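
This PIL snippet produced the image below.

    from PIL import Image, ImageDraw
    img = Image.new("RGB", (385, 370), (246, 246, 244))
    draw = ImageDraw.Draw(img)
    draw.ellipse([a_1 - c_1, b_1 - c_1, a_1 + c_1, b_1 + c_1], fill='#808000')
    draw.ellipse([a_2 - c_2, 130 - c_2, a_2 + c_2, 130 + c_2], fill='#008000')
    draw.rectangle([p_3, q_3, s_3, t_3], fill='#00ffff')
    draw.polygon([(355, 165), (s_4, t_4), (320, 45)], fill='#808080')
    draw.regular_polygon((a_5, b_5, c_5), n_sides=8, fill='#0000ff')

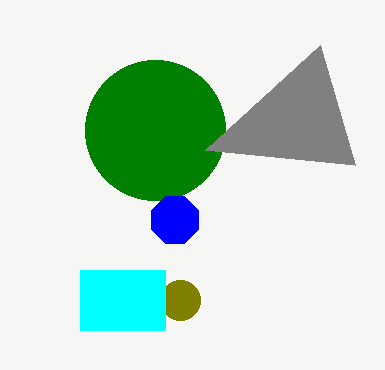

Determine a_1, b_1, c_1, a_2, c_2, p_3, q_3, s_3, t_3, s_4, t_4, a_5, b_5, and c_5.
a_1 = 180
b_1 = 300
c_1 = 20
a_2 = 155
c_2 = 70
p_3 = 80
q_3 = 270
s_3 = 165
t_3 = 330
s_4 = 205
t_4 = 150
a_5 = 175
b_5 = 220
c_5 = 25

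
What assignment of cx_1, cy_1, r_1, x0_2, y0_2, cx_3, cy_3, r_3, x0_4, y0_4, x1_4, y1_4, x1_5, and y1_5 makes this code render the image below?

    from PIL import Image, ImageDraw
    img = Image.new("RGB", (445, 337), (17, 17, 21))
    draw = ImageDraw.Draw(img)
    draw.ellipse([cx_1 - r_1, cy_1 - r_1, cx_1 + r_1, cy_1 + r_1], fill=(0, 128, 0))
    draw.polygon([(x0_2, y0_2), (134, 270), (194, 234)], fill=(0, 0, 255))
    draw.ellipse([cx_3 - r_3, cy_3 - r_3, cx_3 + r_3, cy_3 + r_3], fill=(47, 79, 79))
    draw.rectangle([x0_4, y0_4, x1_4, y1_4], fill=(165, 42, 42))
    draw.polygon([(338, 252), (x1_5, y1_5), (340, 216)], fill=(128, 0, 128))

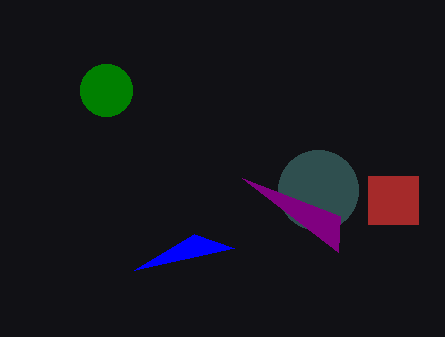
cx_1 = 106; cy_1 = 90; r_1 = 26; x0_2 = 234; y0_2 = 248; cx_3 = 318; cy_3 = 190; r_3 = 40; x0_4 = 368; y0_4 = 176; x1_4 = 418; y1_4 = 224; x1_5 = 242; y1_5 = 178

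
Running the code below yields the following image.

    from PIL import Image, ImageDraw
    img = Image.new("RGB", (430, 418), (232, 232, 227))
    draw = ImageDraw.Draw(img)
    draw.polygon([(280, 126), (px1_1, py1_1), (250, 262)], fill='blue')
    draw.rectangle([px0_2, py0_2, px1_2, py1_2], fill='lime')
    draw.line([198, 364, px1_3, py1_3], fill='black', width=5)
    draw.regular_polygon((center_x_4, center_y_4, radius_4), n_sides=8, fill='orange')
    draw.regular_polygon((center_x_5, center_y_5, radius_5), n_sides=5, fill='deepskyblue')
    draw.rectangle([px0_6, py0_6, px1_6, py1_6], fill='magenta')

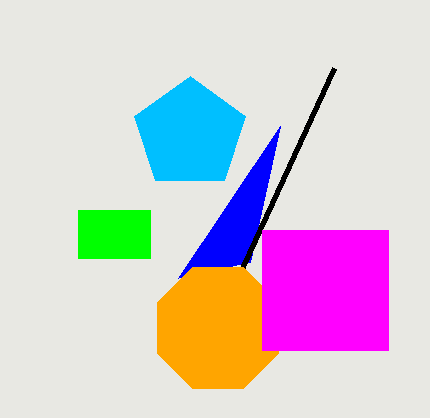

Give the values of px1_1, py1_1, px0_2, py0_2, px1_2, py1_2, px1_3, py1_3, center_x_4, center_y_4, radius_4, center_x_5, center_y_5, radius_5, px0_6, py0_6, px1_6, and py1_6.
px1_1 = 178
py1_1 = 278
px0_2 = 78
py0_2 = 210
px1_2 = 150
py1_2 = 258
px1_3 = 334
py1_3 = 68
center_x_4 = 218
center_y_4 = 328
radius_4 = 66
center_x_5 = 190
center_y_5 = 134
radius_5 = 58
px0_6 = 262
py0_6 = 230
px1_6 = 388
py1_6 = 350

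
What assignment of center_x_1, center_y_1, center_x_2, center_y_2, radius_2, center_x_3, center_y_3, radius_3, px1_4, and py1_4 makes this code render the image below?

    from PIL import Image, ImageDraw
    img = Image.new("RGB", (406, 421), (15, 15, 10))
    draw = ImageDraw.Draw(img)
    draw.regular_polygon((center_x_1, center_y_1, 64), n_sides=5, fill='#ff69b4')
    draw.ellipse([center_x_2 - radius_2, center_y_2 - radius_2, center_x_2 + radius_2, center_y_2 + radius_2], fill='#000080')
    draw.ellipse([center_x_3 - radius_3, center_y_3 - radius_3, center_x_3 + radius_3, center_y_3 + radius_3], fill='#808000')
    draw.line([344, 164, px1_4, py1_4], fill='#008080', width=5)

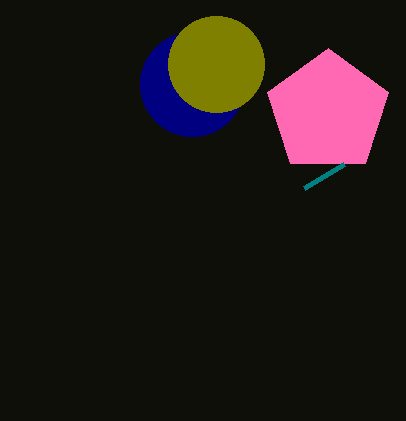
center_x_1 = 328
center_y_1 = 112
center_x_2 = 192
center_y_2 = 84
radius_2 = 52
center_x_3 = 216
center_y_3 = 64
radius_3 = 48
px1_4 = 304
py1_4 = 188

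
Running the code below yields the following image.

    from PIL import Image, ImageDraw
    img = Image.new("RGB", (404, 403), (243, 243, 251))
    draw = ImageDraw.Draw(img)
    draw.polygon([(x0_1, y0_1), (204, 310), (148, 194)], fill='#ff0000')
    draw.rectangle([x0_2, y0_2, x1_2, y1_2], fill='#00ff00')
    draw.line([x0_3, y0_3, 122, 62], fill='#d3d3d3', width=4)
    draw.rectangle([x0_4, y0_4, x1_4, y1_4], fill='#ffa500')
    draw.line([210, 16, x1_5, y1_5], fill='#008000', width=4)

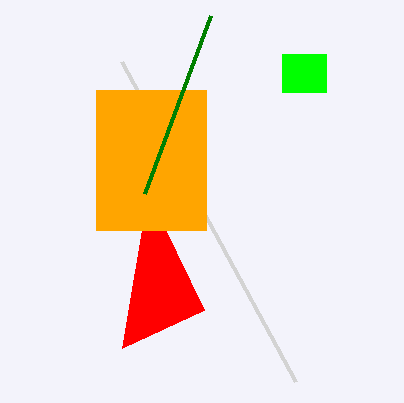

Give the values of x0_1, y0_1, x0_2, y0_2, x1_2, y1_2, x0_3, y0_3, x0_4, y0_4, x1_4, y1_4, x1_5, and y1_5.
x0_1 = 122, y0_1 = 348, x0_2 = 282, y0_2 = 54, x1_2 = 326, y1_2 = 92, x0_3 = 296, y0_3 = 382, x0_4 = 96, y0_4 = 90, x1_4 = 206, y1_4 = 230, x1_5 = 144, y1_5 = 194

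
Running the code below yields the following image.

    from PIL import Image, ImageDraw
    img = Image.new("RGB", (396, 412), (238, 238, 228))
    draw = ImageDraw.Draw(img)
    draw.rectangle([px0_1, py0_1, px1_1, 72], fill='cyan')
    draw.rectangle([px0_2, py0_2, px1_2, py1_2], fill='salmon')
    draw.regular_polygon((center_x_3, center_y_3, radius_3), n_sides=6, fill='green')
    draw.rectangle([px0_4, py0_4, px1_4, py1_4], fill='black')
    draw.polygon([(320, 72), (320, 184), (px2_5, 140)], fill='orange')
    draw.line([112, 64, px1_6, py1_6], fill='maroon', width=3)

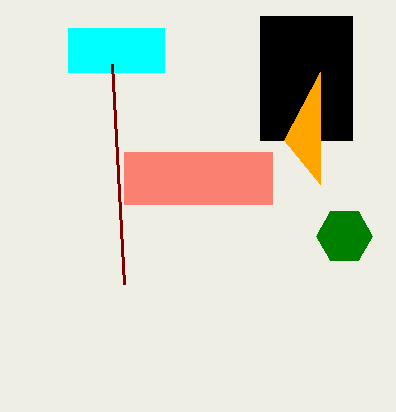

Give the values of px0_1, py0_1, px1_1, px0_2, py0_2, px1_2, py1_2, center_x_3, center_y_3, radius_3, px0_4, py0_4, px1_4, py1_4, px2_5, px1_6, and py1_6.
px0_1 = 68
py0_1 = 28
px1_1 = 164
px0_2 = 124
py0_2 = 152
px1_2 = 272
py1_2 = 204
center_x_3 = 344
center_y_3 = 236
radius_3 = 28
px0_4 = 260
py0_4 = 16
px1_4 = 352
py1_4 = 140
px2_5 = 284
px1_6 = 124
py1_6 = 284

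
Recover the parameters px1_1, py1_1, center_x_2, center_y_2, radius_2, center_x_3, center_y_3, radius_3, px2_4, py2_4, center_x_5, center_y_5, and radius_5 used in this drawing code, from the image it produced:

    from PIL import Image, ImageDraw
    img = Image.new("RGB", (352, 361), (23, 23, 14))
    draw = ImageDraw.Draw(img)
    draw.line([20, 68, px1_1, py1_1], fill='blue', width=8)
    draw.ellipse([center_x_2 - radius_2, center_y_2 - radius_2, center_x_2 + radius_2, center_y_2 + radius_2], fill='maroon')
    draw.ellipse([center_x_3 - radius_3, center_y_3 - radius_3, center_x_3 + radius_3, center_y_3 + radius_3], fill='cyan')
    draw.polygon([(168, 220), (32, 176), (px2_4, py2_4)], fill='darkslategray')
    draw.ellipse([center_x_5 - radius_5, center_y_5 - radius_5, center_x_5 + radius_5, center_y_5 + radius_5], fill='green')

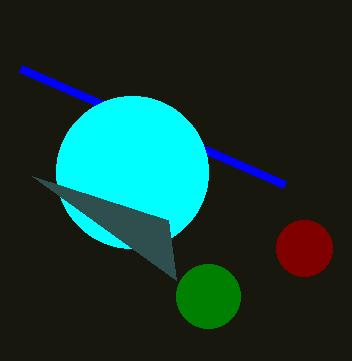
px1_1 = 284, py1_1 = 184, center_x_2 = 304, center_y_2 = 248, radius_2 = 28, center_x_3 = 132, center_y_3 = 172, radius_3 = 76, px2_4 = 176, py2_4 = 280, center_x_5 = 208, center_y_5 = 296, radius_5 = 32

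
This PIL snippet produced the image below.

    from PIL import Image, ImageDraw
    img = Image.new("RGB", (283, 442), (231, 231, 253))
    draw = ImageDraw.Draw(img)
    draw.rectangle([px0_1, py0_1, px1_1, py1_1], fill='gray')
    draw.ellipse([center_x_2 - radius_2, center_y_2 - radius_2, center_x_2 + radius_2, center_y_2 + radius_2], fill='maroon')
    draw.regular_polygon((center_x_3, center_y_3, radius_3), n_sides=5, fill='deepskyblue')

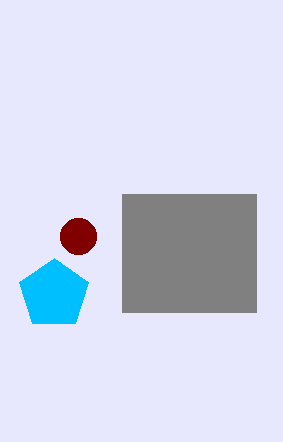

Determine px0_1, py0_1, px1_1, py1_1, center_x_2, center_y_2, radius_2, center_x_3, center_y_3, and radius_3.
px0_1 = 122; py0_1 = 194; px1_1 = 256; py1_1 = 312; center_x_2 = 78; center_y_2 = 236; radius_2 = 18; center_x_3 = 54; center_y_3 = 294; radius_3 = 36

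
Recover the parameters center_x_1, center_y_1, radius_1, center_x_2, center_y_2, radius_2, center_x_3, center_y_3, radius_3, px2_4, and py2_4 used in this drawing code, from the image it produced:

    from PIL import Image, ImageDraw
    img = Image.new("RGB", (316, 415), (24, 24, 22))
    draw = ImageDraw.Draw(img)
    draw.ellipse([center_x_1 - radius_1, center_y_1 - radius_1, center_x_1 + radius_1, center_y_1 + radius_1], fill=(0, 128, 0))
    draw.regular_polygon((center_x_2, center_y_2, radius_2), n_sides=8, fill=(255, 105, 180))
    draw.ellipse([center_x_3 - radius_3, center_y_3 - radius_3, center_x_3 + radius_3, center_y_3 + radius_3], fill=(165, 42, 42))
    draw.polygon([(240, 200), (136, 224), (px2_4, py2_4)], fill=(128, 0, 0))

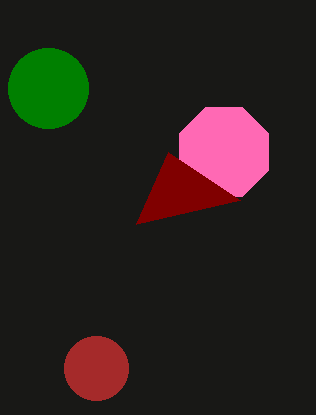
center_x_1 = 48, center_y_1 = 88, radius_1 = 40, center_x_2 = 224, center_y_2 = 152, radius_2 = 48, center_x_3 = 96, center_y_3 = 368, radius_3 = 32, px2_4 = 168, py2_4 = 152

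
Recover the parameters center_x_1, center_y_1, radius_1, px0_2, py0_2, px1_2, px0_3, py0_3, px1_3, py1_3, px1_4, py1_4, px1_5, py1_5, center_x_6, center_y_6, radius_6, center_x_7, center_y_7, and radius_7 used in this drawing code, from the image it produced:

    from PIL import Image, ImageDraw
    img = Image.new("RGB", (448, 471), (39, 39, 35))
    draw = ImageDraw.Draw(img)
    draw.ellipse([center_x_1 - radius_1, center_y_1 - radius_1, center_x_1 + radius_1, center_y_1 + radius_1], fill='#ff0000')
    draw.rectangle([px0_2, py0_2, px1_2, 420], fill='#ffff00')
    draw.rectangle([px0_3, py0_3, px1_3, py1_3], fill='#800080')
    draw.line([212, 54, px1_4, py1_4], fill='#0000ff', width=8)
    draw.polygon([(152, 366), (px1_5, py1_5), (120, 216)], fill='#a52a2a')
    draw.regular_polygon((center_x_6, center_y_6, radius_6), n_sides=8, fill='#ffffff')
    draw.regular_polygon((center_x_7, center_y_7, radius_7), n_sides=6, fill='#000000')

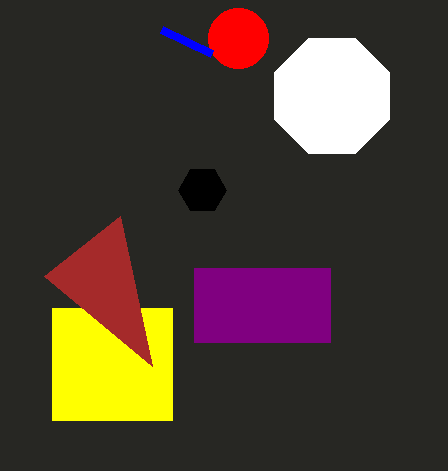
center_x_1 = 238, center_y_1 = 38, radius_1 = 30, px0_2 = 52, py0_2 = 308, px1_2 = 172, px0_3 = 194, py0_3 = 268, px1_3 = 330, py1_3 = 342, px1_4 = 162, py1_4 = 30, px1_5 = 44, py1_5 = 276, center_x_6 = 332, center_y_6 = 96, radius_6 = 62, center_x_7 = 202, center_y_7 = 190, radius_7 = 24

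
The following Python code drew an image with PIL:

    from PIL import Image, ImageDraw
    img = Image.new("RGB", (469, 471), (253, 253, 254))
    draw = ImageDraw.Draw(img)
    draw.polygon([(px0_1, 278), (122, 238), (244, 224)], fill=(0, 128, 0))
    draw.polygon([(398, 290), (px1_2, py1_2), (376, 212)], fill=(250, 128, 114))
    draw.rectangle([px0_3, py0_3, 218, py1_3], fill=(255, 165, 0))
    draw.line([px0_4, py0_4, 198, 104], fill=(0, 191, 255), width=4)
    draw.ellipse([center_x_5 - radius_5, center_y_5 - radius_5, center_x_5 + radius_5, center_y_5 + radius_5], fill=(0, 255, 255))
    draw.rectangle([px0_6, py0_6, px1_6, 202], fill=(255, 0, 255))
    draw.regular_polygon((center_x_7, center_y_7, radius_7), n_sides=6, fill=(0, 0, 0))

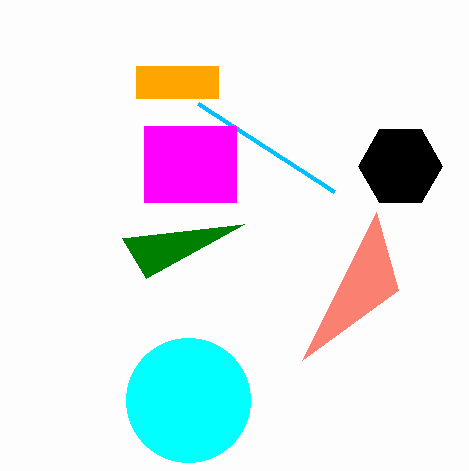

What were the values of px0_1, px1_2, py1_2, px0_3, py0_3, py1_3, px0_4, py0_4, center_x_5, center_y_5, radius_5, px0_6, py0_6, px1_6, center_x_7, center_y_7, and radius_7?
px0_1 = 146; px1_2 = 302; py1_2 = 360; px0_3 = 136; py0_3 = 66; py1_3 = 98; px0_4 = 334; py0_4 = 192; center_x_5 = 188; center_y_5 = 400; radius_5 = 62; px0_6 = 144; py0_6 = 126; px1_6 = 236; center_x_7 = 400; center_y_7 = 166; radius_7 = 42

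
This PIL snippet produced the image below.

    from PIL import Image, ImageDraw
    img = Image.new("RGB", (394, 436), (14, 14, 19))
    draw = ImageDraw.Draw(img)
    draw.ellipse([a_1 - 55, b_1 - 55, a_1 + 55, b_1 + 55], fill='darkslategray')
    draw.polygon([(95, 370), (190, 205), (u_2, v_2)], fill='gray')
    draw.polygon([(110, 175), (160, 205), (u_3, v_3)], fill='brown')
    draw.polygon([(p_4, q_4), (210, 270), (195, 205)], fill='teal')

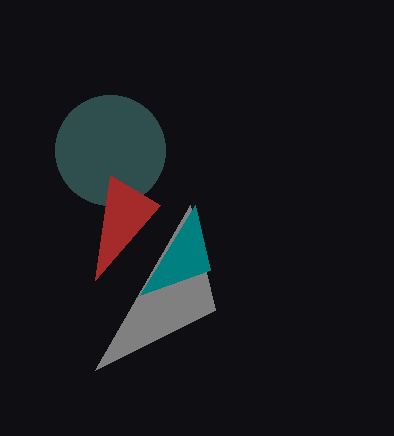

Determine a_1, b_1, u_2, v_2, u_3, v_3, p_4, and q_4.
a_1 = 110; b_1 = 150; u_2 = 215; v_2 = 310; u_3 = 95; v_3 = 280; p_4 = 140; q_4 = 295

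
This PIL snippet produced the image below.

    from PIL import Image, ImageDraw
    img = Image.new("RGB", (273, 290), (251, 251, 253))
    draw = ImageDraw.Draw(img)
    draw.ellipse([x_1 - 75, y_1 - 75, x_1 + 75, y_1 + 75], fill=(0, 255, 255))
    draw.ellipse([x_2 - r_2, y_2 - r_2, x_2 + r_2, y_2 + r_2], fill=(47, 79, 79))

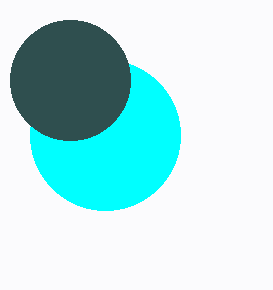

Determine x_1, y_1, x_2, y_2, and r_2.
x_1 = 105, y_1 = 135, x_2 = 70, y_2 = 80, r_2 = 60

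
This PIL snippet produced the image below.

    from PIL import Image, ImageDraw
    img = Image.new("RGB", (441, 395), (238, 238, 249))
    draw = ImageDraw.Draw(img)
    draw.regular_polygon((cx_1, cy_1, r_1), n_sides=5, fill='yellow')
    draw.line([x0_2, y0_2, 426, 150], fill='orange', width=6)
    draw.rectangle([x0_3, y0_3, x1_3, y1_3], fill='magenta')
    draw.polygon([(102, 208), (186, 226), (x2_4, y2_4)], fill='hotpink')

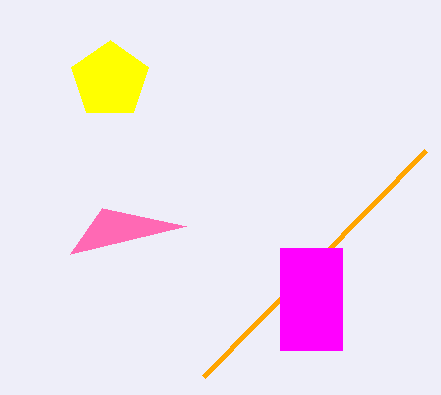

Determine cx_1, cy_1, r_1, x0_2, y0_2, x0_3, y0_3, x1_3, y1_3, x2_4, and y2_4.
cx_1 = 110; cy_1 = 80; r_1 = 40; x0_2 = 204; y0_2 = 376; x0_3 = 280; y0_3 = 248; x1_3 = 342; y1_3 = 350; x2_4 = 70; y2_4 = 254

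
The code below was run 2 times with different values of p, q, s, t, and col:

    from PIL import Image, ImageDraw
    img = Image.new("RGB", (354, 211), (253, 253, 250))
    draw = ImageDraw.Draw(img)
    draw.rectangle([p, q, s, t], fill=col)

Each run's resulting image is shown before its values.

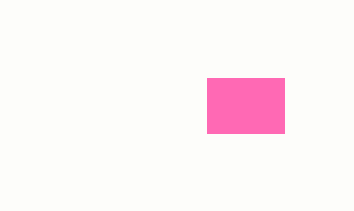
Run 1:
p = 207; q = 78; s = 284; t = 133; col = 'hotpink'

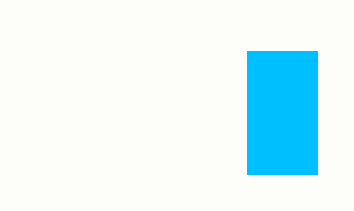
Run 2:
p = 247, q = 51, s = 317, t = 174, col = 'deepskyblue'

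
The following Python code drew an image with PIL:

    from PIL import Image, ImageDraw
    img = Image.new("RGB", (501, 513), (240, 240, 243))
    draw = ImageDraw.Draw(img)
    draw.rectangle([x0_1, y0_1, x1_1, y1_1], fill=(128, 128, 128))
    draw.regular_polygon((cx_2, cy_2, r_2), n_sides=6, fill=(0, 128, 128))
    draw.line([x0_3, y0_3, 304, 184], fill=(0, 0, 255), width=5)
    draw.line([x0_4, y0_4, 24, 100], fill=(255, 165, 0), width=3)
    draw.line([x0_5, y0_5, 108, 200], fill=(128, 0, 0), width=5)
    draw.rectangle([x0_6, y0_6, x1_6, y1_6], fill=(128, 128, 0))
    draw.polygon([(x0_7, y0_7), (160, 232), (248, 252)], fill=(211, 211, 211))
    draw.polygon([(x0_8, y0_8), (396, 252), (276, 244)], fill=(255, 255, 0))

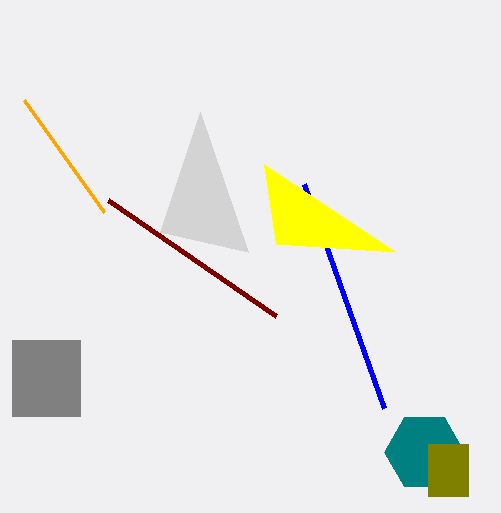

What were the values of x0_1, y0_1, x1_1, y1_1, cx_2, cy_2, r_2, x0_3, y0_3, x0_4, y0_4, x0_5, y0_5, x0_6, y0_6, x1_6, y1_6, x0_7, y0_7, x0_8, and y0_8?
x0_1 = 12
y0_1 = 340
x1_1 = 80
y1_1 = 416
cx_2 = 424
cy_2 = 452
r_2 = 40
x0_3 = 384
y0_3 = 408
x0_4 = 104
y0_4 = 212
x0_5 = 276
y0_5 = 316
x0_6 = 428
y0_6 = 444
x1_6 = 468
y1_6 = 496
x0_7 = 200
y0_7 = 112
x0_8 = 264
y0_8 = 164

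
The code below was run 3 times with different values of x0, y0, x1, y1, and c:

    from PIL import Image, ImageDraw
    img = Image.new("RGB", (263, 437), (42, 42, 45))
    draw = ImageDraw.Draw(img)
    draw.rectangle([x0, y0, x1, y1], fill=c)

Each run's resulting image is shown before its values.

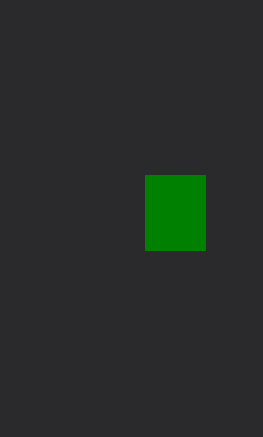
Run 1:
x0 = 145
y0 = 175
x1 = 205
y1 = 250
c = 'green'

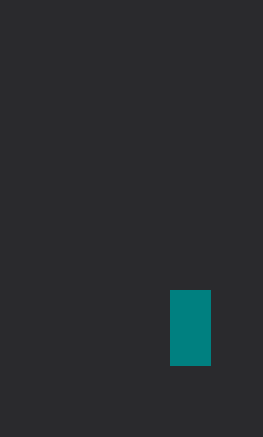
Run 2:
x0 = 170, y0 = 290, x1 = 210, y1 = 365, c = 'teal'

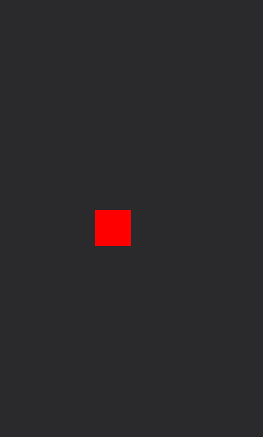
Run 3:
x0 = 95; y0 = 210; x1 = 130; y1 = 245; c = 'red'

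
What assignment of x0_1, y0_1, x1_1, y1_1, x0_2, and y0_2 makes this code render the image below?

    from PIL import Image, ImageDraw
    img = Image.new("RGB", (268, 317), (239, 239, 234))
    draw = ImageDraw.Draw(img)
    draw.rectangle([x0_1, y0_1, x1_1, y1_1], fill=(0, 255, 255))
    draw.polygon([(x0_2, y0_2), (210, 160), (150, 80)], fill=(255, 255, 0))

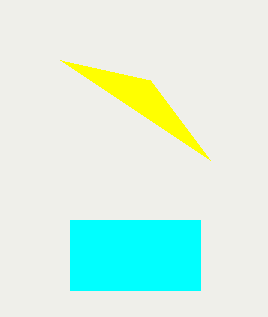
x0_1 = 70, y0_1 = 220, x1_1 = 200, y1_1 = 290, x0_2 = 60, y0_2 = 60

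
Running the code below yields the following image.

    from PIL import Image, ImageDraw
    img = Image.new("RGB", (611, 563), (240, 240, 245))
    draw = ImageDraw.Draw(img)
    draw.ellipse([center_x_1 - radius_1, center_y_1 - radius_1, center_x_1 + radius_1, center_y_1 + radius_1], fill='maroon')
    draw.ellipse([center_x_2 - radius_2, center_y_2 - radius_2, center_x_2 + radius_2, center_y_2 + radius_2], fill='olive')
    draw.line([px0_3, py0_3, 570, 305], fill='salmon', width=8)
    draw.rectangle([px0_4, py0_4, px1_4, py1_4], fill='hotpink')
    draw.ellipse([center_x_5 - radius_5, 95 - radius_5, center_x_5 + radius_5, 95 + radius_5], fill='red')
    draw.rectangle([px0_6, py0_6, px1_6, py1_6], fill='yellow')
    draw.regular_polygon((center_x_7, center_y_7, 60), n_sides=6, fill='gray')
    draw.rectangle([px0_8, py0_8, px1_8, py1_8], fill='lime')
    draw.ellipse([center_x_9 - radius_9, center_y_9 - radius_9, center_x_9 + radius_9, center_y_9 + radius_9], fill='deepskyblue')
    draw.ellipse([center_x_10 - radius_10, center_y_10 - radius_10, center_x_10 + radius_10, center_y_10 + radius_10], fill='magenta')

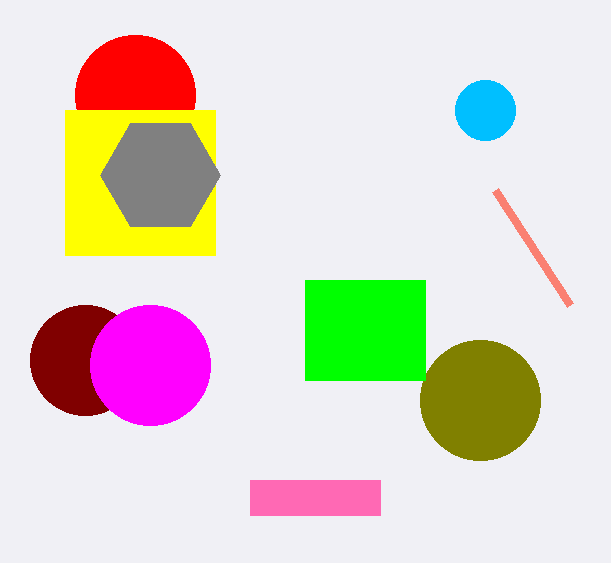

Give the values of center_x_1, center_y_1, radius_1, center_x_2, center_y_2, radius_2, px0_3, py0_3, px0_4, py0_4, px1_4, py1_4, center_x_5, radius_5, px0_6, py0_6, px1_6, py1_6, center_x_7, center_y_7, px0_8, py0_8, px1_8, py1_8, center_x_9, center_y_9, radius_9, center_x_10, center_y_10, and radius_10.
center_x_1 = 85; center_y_1 = 360; radius_1 = 55; center_x_2 = 480; center_y_2 = 400; radius_2 = 60; px0_3 = 495; py0_3 = 190; px0_4 = 250; py0_4 = 480; px1_4 = 380; py1_4 = 515; center_x_5 = 135; radius_5 = 60; px0_6 = 65; py0_6 = 110; px1_6 = 215; py1_6 = 255; center_x_7 = 160; center_y_7 = 175; px0_8 = 305; py0_8 = 280; px1_8 = 425; py1_8 = 380; center_x_9 = 485; center_y_9 = 110; radius_9 = 30; center_x_10 = 150; center_y_10 = 365; radius_10 = 60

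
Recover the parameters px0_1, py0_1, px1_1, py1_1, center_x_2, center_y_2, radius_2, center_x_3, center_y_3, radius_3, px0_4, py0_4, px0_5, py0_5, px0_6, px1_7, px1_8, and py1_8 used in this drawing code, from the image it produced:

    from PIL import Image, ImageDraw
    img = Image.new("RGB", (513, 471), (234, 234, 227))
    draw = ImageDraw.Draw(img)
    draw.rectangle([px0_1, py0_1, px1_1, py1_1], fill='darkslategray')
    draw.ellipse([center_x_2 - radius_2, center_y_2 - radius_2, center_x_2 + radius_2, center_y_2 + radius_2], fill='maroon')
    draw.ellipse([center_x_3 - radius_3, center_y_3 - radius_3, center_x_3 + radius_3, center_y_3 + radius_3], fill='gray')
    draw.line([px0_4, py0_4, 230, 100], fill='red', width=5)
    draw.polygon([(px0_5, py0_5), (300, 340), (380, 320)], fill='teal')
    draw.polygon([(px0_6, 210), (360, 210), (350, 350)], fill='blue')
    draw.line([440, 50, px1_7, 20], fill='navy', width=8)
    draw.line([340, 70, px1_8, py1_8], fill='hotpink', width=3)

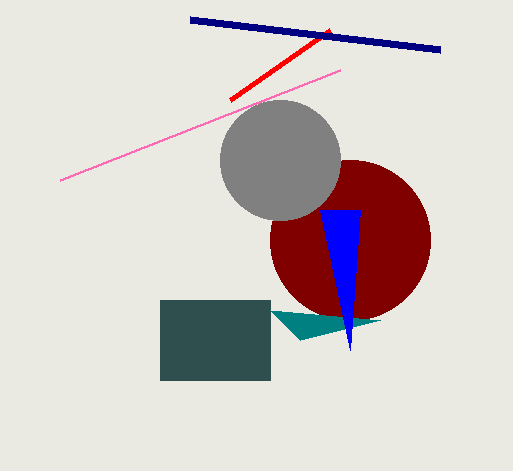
px0_1 = 160, py0_1 = 300, px1_1 = 270, py1_1 = 380, center_x_2 = 350, center_y_2 = 240, radius_2 = 80, center_x_3 = 280, center_y_3 = 160, radius_3 = 60, px0_4 = 330, py0_4 = 30, px0_5 = 270, py0_5 = 310, px0_6 = 320, px1_7 = 190, px1_8 = 60, py1_8 = 180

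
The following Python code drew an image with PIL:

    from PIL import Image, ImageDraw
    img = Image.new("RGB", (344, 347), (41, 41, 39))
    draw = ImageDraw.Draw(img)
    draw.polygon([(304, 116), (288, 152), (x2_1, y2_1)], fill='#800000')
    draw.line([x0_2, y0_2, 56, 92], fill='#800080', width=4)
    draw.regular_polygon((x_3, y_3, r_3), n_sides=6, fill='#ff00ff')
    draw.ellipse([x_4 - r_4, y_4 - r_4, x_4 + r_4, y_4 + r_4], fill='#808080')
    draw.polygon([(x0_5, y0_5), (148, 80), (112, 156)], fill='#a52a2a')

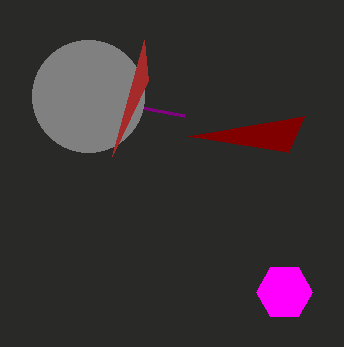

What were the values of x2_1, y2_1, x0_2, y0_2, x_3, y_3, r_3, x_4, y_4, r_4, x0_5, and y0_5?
x2_1 = 188; y2_1 = 136; x0_2 = 184; y0_2 = 116; x_3 = 284; y_3 = 292; r_3 = 28; x_4 = 88; y_4 = 96; r_4 = 56; x0_5 = 144; y0_5 = 40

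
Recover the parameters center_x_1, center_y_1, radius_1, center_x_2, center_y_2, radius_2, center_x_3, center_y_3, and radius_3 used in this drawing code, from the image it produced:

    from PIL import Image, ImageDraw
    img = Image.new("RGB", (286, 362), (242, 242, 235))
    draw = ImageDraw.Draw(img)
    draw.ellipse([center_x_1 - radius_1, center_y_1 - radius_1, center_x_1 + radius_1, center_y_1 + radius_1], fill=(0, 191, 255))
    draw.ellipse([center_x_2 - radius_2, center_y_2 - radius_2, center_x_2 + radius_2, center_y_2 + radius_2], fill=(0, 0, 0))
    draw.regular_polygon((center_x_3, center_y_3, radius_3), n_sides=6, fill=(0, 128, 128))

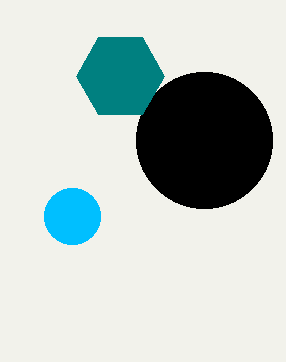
center_x_1 = 72, center_y_1 = 216, radius_1 = 28, center_x_2 = 204, center_y_2 = 140, radius_2 = 68, center_x_3 = 120, center_y_3 = 76, radius_3 = 44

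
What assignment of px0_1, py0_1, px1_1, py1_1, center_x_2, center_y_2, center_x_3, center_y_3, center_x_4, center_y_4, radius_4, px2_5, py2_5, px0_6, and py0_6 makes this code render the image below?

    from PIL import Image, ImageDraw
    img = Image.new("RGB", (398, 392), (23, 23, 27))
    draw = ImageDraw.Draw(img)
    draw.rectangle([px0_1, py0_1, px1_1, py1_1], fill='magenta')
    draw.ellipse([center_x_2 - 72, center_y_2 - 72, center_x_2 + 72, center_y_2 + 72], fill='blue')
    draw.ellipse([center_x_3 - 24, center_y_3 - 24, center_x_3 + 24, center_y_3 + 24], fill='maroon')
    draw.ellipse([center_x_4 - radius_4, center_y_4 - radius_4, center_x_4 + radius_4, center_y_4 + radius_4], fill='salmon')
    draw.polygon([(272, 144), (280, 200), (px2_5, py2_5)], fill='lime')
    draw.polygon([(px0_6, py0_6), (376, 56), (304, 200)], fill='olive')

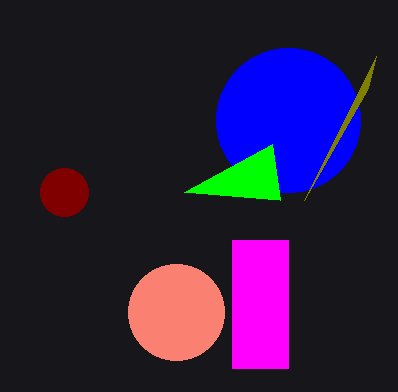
px0_1 = 232
py0_1 = 240
px1_1 = 288
py1_1 = 368
center_x_2 = 288
center_y_2 = 120
center_x_3 = 64
center_y_3 = 192
center_x_4 = 176
center_y_4 = 312
radius_4 = 48
px2_5 = 184
py2_5 = 192
px0_6 = 368
py0_6 = 88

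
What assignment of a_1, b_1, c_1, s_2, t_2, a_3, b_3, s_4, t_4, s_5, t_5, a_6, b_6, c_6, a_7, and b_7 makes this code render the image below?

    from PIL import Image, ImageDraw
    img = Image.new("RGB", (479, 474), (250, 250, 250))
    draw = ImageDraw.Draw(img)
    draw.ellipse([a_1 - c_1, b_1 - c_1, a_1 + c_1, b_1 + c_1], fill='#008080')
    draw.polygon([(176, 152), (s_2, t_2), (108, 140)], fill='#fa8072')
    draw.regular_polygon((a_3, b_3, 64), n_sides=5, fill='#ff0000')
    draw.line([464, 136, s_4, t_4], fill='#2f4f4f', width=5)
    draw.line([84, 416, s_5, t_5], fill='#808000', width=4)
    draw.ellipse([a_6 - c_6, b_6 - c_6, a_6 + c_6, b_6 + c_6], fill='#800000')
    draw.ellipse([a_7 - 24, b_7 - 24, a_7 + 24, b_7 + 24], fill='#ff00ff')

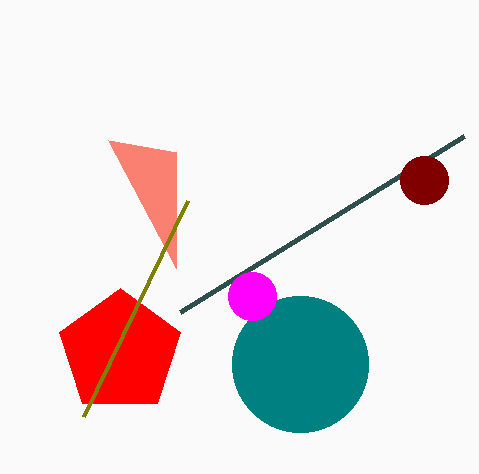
a_1 = 300
b_1 = 364
c_1 = 68
s_2 = 176
t_2 = 268
a_3 = 120
b_3 = 352
s_4 = 180
t_4 = 312
s_5 = 188
t_5 = 200
a_6 = 424
b_6 = 180
c_6 = 24
a_7 = 252
b_7 = 296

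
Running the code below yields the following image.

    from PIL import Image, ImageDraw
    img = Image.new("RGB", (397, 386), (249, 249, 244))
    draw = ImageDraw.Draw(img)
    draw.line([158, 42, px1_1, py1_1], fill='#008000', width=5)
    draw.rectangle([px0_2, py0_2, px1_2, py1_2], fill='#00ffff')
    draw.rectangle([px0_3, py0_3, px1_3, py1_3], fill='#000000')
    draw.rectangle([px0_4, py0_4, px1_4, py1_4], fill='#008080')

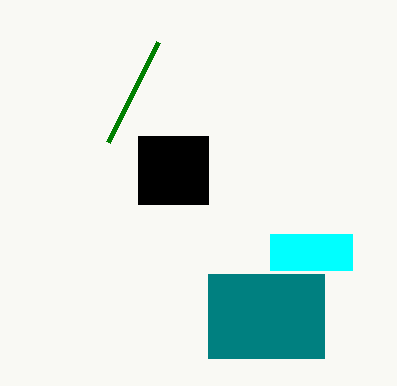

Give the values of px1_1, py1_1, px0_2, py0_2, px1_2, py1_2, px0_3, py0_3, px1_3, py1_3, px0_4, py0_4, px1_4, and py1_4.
px1_1 = 108, py1_1 = 142, px0_2 = 270, py0_2 = 234, px1_2 = 352, py1_2 = 270, px0_3 = 138, py0_3 = 136, px1_3 = 208, py1_3 = 204, px0_4 = 208, py0_4 = 274, px1_4 = 324, py1_4 = 358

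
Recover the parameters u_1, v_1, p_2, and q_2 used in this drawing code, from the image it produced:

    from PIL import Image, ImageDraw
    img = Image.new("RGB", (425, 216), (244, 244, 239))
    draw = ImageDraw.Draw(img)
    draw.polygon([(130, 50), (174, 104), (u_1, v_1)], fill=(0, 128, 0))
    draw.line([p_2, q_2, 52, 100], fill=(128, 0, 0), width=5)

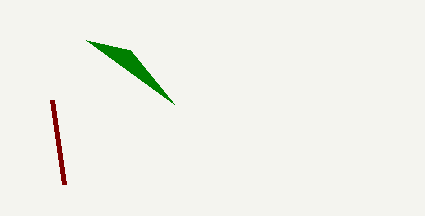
u_1 = 86, v_1 = 40, p_2 = 64, q_2 = 184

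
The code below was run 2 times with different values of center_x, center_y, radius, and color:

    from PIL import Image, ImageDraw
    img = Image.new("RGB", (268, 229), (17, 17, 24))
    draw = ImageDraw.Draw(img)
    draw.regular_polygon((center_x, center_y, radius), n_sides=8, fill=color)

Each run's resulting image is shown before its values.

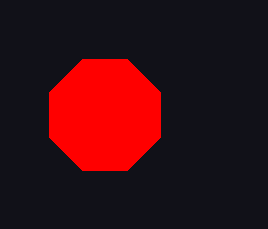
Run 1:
center_x = 105; center_y = 115; radius = 60; color = 'red'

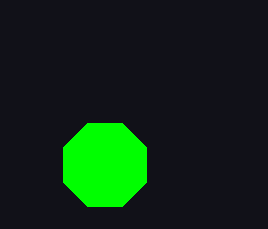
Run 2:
center_x = 105; center_y = 165; radius = 45; color = 'lime'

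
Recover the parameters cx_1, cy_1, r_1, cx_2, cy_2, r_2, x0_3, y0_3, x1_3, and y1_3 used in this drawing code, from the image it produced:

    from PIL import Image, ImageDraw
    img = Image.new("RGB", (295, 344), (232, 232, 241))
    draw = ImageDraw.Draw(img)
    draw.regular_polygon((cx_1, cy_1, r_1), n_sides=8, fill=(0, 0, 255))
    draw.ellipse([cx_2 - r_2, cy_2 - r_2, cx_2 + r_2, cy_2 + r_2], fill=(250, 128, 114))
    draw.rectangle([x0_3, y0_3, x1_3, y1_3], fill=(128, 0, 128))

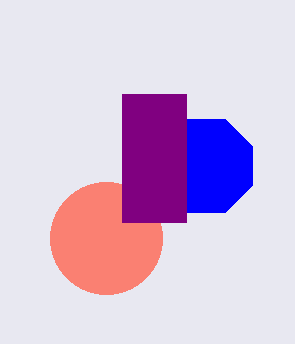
cx_1 = 206, cy_1 = 166, r_1 = 50, cx_2 = 106, cy_2 = 238, r_2 = 56, x0_3 = 122, y0_3 = 94, x1_3 = 186, y1_3 = 222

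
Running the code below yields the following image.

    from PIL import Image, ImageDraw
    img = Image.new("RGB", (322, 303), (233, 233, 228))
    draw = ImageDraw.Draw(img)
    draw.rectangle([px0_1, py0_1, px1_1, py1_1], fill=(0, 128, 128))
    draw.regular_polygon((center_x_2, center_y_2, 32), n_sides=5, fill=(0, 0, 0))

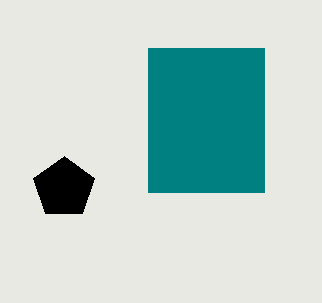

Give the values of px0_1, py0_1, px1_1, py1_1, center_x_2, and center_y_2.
px0_1 = 148; py0_1 = 48; px1_1 = 264; py1_1 = 192; center_x_2 = 64; center_y_2 = 188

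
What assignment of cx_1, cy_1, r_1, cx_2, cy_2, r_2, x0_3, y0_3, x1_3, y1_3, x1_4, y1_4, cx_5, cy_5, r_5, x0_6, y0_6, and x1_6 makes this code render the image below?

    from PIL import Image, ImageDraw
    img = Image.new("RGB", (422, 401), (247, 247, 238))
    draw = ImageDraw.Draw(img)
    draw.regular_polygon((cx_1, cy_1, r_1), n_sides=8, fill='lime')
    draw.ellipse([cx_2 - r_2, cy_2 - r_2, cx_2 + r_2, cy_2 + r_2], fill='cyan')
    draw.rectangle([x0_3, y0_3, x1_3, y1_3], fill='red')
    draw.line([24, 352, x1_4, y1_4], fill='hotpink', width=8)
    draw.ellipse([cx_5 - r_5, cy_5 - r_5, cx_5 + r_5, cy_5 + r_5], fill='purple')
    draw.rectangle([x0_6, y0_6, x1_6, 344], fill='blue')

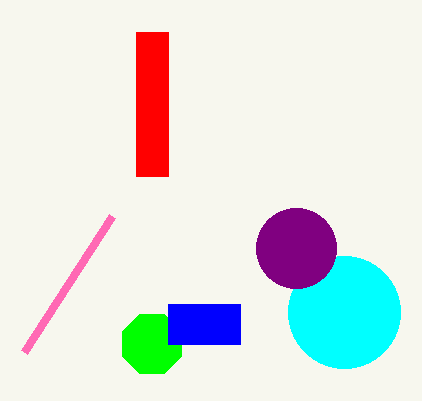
cx_1 = 152
cy_1 = 344
r_1 = 32
cx_2 = 344
cy_2 = 312
r_2 = 56
x0_3 = 136
y0_3 = 32
x1_3 = 168
y1_3 = 176
x1_4 = 112
y1_4 = 216
cx_5 = 296
cy_5 = 248
r_5 = 40
x0_6 = 168
y0_6 = 304
x1_6 = 240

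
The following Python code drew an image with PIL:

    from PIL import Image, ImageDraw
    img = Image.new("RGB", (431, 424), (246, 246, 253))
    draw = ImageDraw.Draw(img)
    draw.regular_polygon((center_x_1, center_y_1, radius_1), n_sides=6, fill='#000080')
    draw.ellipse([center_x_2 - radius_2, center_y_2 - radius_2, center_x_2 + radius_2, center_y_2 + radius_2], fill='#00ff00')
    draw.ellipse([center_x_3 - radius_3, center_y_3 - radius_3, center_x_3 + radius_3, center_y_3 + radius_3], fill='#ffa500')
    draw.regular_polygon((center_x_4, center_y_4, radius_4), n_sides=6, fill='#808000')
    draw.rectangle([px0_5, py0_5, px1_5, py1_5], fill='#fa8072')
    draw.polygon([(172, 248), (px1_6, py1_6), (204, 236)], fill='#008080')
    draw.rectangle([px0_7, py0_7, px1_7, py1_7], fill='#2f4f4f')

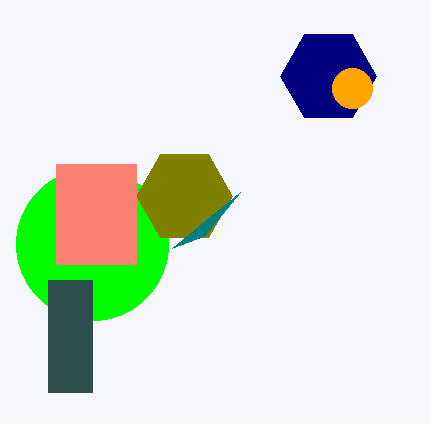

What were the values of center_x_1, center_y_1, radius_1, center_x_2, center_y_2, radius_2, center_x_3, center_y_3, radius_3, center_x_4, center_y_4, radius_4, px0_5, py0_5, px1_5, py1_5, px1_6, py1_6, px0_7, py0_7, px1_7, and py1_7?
center_x_1 = 328
center_y_1 = 76
radius_1 = 48
center_x_2 = 92
center_y_2 = 244
radius_2 = 76
center_x_3 = 352
center_y_3 = 88
radius_3 = 20
center_x_4 = 184
center_y_4 = 196
radius_4 = 48
px0_5 = 56
py0_5 = 164
px1_5 = 136
py1_5 = 264
px1_6 = 240
py1_6 = 192
px0_7 = 48
py0_7 = 280
px1_7 = 92
py1_7 = 392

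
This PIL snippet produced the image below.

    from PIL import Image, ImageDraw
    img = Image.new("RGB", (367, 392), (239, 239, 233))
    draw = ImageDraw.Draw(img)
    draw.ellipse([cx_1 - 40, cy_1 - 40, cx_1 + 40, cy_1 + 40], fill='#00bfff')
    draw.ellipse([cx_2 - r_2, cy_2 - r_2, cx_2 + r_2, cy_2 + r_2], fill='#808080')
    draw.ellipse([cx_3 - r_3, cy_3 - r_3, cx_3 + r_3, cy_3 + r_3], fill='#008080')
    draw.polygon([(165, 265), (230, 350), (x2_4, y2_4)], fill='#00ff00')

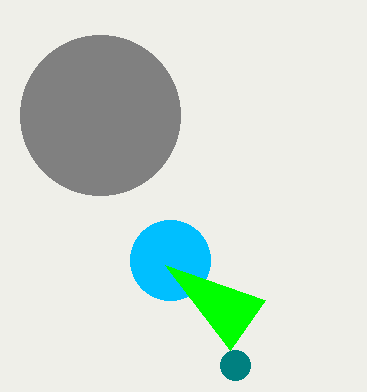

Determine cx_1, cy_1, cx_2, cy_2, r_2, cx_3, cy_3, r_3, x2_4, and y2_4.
cx_1 = 170; cy_1 = 260; cx_2 = 100; cy_2 = 115; r_2 = 80; cx_3 = 235; cy_3 = 365; r_3 = 15; x2_4 = 265; y2_4 = 300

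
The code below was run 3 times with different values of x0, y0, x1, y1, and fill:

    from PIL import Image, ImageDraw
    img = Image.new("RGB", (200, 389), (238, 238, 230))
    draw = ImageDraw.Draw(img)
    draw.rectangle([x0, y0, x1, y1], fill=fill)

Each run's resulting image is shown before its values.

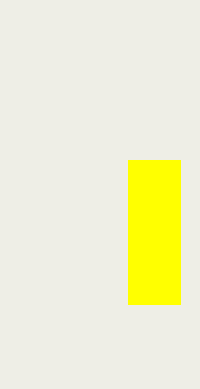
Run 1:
x0 = 128
y0 = 160
x1 = 180
y1 = 304
fill = 'yellow'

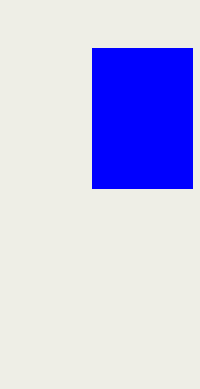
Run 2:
x0 = 92, y0 = 48, x1 = 192, y1 = 188, fill = 'blue'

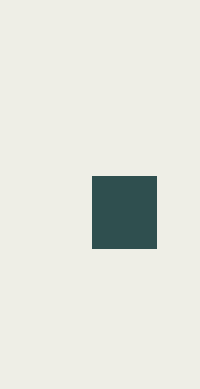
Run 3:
x0 = 92, y0 = 176, x1 = 156, y1 = 248, fill = 'darkslategray'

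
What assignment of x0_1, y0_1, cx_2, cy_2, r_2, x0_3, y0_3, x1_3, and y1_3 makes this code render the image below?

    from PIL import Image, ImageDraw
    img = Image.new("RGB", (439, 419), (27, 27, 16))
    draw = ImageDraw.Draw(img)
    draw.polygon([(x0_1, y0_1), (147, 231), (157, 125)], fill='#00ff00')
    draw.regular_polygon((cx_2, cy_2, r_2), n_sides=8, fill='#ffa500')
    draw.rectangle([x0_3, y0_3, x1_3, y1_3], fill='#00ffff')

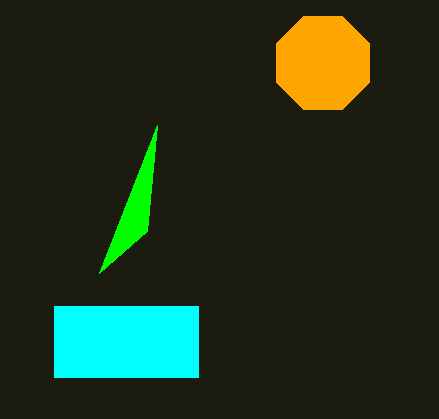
x0_1 = 99
y0_1 = 273
cx_2 = 323
cy_2 = 63
r_2 = 50
x0_3 = 54
y0_3 = 306
x1_3 = 198
y1_3 = 377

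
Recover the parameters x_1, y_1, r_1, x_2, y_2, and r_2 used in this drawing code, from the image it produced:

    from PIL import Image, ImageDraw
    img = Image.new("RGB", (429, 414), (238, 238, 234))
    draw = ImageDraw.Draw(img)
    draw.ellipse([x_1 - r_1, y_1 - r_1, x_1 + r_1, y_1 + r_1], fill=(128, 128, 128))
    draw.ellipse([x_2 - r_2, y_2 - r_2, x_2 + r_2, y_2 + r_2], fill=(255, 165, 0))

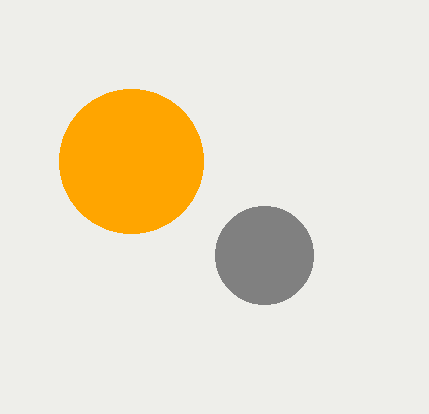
x_1 = 264; y_1 = 255; r_1 = 49; x_2 = 131; y_2 = 161; r_2 = 72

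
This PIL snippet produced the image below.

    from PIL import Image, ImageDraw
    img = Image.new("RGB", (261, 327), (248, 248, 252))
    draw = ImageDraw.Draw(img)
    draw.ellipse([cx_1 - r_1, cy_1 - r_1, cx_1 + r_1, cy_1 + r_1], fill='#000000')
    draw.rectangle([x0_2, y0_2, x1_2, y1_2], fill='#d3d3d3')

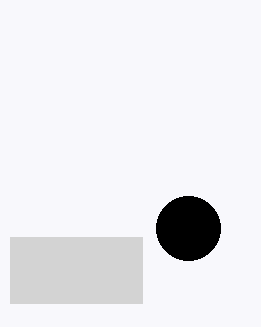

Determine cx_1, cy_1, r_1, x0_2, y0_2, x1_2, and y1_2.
cx_1 = 188
cy_1 = 228
r_1 = 32
x0_2 = 10
y0_2 = 237
x1_2 = 142
y1_2 = 303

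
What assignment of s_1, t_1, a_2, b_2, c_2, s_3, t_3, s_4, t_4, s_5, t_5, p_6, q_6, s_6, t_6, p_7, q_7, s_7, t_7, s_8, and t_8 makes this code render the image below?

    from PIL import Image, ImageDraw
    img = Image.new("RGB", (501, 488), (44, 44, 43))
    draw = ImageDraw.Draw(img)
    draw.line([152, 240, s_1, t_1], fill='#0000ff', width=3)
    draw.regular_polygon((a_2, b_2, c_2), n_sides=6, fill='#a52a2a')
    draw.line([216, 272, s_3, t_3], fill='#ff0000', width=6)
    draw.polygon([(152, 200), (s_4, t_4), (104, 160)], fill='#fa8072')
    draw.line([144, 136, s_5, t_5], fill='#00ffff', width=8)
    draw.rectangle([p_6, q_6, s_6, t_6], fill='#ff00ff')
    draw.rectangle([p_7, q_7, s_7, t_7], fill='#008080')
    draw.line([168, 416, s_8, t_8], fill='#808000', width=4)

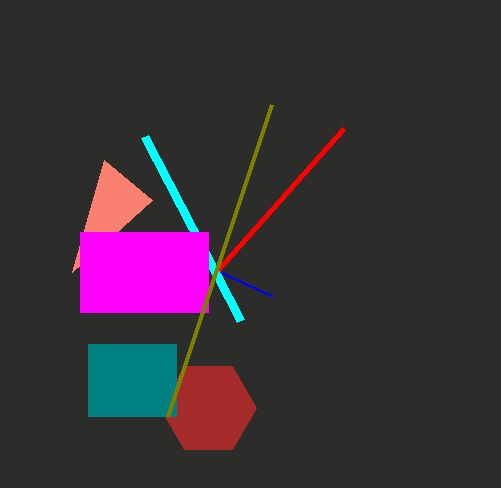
s_1 = 272
t_1 = 296
a_2 = 208
b_2 = 408
c_2 = 48
s_3 = 344
t_3 = 128
s_4 = 72
t_4 = 272
s_5 = 240
t_5 = 320
p_6 = 80
q_6 = 232
s_6 = 208
t_6 = 312
p_7 = 88
q_7 = 344
s_7 = 176
t_7 = 416
s_8 = 272
t_8 = 104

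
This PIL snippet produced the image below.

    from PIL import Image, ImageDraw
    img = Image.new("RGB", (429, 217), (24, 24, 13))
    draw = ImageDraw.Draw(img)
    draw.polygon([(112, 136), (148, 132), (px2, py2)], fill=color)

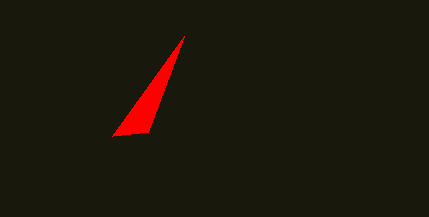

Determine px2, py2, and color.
px2 = 184
py2 = 36
color = 'red'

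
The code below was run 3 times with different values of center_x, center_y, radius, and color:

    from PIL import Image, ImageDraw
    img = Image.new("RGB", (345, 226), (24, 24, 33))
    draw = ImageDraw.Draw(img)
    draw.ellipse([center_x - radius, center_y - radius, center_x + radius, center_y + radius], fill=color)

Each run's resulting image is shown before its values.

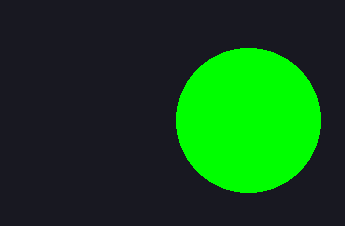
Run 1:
center_x = 248
center_y = 120
radius = 72
color = 'lime'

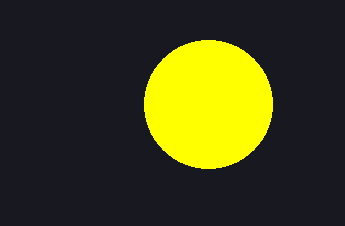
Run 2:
center_x = 208
center_y = 104
radius = 64
color = 'yellow'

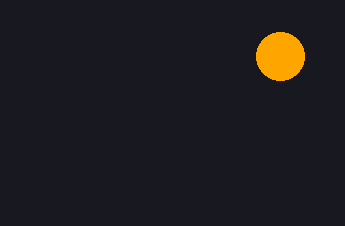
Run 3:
center_x = 280
center_y = 56
radius = 24
color = 'orange'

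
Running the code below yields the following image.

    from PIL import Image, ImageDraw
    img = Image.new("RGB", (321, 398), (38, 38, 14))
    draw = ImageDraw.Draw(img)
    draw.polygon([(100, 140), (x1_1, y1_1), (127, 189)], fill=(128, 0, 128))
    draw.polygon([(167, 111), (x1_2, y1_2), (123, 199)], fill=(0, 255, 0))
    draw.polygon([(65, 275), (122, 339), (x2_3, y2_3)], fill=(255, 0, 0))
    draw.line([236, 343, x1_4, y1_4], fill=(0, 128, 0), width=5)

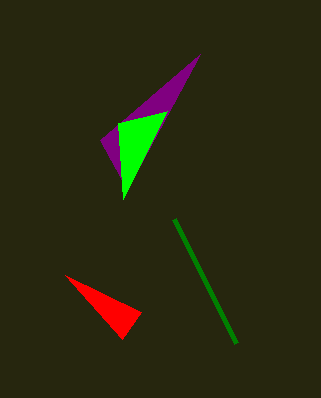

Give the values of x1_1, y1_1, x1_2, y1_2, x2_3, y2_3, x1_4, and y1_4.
x1_1 = 200; y1_1 = 54; x1_2 = 118; y1_2 = 123; x2_3 = 141; y2_3 = 312; x1_4 = 174; y1_4 = 219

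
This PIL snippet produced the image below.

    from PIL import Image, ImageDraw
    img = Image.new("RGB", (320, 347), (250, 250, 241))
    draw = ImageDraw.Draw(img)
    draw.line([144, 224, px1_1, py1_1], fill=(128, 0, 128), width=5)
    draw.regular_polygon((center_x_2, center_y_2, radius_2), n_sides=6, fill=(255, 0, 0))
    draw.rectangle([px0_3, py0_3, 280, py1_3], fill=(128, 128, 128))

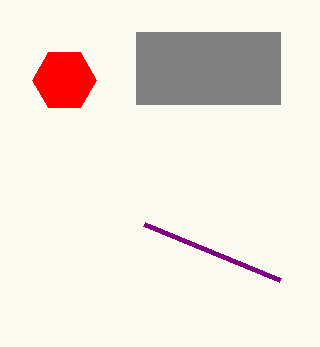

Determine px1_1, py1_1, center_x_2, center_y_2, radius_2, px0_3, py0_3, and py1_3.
px1_1 = 280, py1_1 = 280, center_x_2 = 64, center_y_2 = 80, radius_2 = 32, px0_3 = 136, py0_3 = 32, py1_3 = 104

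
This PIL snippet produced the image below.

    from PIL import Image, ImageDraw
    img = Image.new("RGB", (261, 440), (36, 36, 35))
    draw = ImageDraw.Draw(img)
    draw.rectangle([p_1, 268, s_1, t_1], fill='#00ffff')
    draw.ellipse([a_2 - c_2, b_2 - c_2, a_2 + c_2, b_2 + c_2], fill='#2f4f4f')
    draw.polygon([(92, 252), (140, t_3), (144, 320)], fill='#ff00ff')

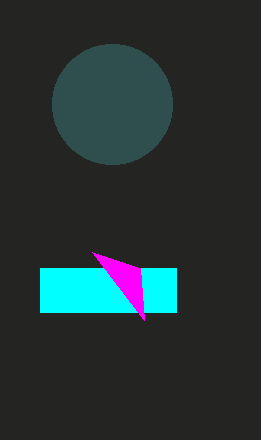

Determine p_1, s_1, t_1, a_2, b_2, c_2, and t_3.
p_1 = 40, s_1 = 176, t_1 = 312, a_2 = 112, b_2 = 104, c_2 = 60, t_3 = 268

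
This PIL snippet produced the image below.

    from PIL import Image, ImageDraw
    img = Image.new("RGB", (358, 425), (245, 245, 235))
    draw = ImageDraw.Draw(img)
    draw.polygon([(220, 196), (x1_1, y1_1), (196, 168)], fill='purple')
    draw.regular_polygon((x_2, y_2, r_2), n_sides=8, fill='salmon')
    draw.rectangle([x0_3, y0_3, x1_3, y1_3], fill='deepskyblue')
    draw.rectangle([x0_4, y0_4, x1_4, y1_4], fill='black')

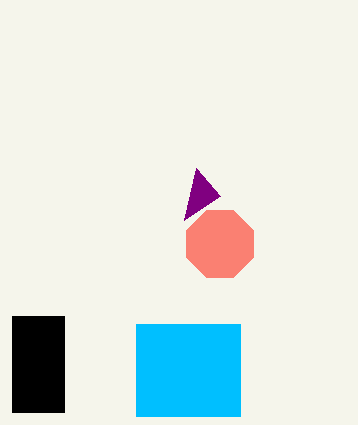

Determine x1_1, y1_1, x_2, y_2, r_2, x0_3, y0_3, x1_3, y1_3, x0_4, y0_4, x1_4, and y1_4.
x1_1 = 184; y1_1 = 220; x_2 = 220; y_2 = 244; r_2 = 36; x0_3 = 136; y0_3 = 324; x1_3 = 240; y1_3 = 416; x0_4 = 12; y0_4 = 316; x1_4 = 64; y1_4 = 412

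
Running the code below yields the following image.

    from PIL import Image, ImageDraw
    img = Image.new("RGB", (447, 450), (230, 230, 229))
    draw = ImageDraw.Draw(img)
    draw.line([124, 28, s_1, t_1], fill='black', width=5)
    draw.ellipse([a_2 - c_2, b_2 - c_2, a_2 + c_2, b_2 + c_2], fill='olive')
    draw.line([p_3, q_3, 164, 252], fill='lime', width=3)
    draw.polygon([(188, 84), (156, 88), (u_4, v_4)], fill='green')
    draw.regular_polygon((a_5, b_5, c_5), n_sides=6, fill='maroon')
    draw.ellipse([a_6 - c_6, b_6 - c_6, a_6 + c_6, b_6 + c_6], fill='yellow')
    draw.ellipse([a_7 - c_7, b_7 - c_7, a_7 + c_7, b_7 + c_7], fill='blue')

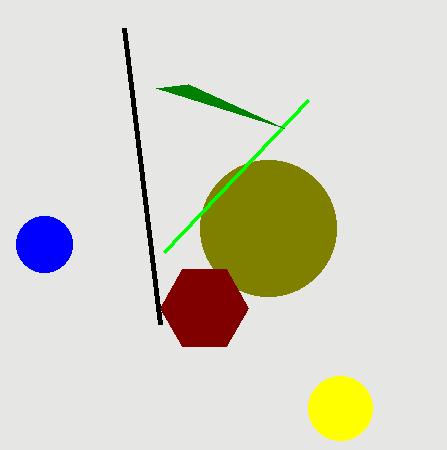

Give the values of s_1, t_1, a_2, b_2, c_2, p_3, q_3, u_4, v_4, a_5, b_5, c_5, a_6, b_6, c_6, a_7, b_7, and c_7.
s_1 = 160
t_1 = 324
a_2 = 268
b_2 = 228
c_2 = 68
p_3 = 308
q_3 = 100
u_4 = 284
v_4 = 128
a_5 = 204
b_5 = 308
c_5 = 44
a_6 = 340
b_6 = 408
c_6 = 32
a_7 = 44
b_7 = 244
c_7 = 28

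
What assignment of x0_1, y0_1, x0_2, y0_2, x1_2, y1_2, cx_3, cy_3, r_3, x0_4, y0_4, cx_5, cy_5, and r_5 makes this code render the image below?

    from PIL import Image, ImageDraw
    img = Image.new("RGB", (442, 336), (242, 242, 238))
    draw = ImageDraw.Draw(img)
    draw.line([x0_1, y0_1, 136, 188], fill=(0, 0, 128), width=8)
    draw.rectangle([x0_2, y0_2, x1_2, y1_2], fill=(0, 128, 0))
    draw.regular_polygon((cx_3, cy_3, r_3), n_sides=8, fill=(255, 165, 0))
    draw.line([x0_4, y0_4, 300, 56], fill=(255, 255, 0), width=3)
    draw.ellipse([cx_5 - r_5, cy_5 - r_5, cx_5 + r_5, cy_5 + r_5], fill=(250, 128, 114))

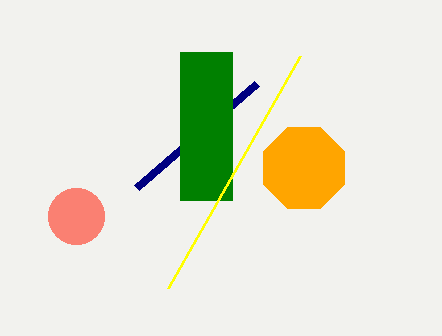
x0_1 = 256
y0_1 = 84
x0_2 = 180
y0_2 = 52
x1_2 = 232
y1_2 = 200
cx_3 = 304
cy_3 = 168
r_3 = 44
x0_4 = 168
y0_4 = 288
cx_5 = 76
cy_5 = 216
r_5 = 28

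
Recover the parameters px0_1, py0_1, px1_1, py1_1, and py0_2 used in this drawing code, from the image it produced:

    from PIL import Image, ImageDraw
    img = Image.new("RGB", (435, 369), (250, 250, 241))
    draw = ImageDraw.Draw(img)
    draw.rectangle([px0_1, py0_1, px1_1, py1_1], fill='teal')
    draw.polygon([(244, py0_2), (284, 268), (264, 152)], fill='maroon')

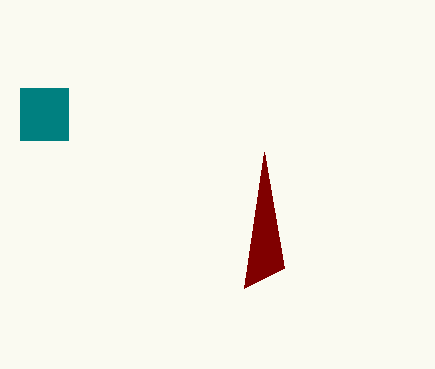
px0_1 = 20; py0_1 = 88; px1_1 = 68; py1_1 = 140; py0_2 = 288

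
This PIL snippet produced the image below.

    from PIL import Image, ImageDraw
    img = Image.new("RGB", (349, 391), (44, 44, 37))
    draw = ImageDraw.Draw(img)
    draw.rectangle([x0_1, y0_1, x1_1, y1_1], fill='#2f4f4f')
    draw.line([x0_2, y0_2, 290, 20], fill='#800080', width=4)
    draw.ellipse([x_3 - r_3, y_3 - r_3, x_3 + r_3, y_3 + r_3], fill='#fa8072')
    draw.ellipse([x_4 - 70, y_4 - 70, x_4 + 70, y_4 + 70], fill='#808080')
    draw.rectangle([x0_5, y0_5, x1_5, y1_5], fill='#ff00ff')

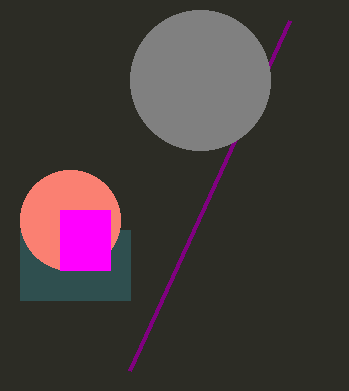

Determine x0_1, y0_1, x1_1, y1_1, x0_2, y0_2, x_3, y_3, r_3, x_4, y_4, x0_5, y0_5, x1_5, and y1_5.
x0_1 = 20, y0_1 = 230, x1_1 = 130, y1_1 = 300, x0_2 = 130, y0_2 = 370, x_3 = 70, y_3 = 220, r_3 = 50, x_4 = 200, y_4 = 80, x0_5 = 60, y0_5 = 210, x1_5 = 110, y1_5 = 270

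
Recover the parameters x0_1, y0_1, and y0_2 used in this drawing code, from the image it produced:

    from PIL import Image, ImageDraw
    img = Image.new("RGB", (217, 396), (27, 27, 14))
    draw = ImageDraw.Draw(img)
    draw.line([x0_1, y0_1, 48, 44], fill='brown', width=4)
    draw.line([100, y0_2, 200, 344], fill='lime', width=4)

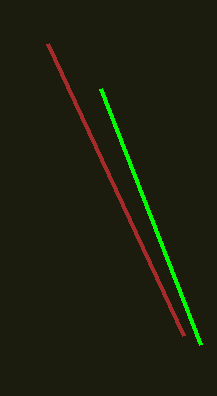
x0_1 = 184; y0_1 = 336; y0_2 = 88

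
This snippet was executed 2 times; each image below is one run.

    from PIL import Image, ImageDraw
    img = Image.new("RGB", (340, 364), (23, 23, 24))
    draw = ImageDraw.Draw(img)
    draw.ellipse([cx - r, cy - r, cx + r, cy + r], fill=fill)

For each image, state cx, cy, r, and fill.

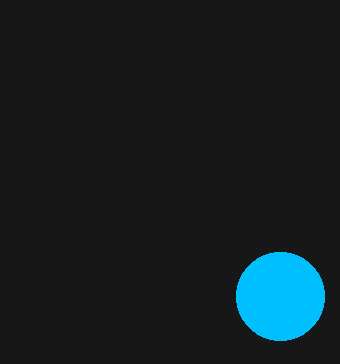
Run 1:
cx = 280; cy = 296; r = 44; fill = 'deepskyblue'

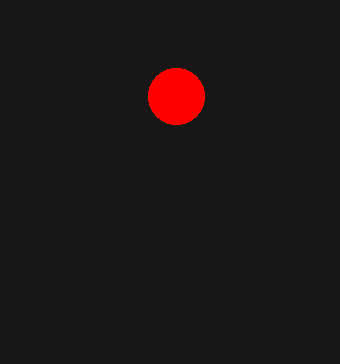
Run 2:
cx = 176
cy = 96
r = 28
fill = 'red'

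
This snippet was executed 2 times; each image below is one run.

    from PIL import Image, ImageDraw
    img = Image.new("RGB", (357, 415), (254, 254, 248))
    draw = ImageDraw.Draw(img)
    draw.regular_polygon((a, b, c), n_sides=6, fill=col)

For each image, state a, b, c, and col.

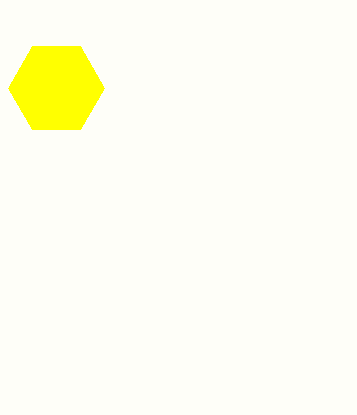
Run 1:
a = 56; b = 88; c = 48; col = 'yellow'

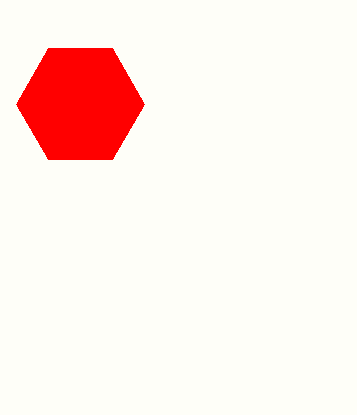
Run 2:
a = 80
b = 104
c = 64
col = 'red'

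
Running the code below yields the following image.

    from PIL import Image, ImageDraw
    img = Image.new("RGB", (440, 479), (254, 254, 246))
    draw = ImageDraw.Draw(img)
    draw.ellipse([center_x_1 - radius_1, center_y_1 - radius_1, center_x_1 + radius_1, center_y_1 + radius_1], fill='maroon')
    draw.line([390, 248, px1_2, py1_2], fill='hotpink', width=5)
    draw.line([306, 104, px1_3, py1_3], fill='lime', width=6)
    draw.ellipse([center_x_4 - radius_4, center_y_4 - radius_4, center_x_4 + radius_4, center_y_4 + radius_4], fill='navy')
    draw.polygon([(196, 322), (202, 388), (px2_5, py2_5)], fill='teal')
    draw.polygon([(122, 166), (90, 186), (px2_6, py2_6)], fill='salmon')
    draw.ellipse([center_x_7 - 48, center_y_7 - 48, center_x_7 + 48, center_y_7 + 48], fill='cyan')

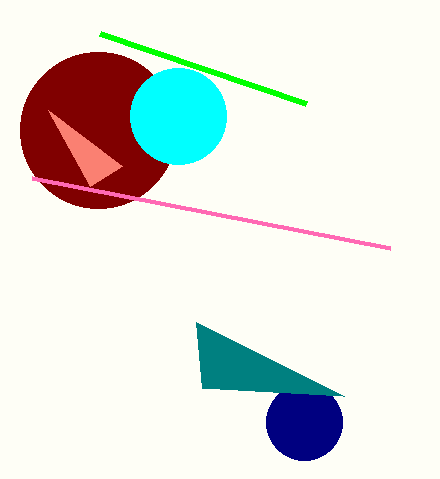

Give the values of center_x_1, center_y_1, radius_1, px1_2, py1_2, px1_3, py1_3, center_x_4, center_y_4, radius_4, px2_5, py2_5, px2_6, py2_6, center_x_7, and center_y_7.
center_x_1 = 98; center_y_1 = 130; radius_1 = 78; px1_2 = 32; py1_2 = 178; px1_3 = 100; py1_3 = 34; center_x_4 = 304; center_y_4 = 422; radius_4 = 38; px2_5 = 344; py2_5 = 396; px2_6 = 48; py2_6 = 110; center_x_7 = 178; center_y_7 = 116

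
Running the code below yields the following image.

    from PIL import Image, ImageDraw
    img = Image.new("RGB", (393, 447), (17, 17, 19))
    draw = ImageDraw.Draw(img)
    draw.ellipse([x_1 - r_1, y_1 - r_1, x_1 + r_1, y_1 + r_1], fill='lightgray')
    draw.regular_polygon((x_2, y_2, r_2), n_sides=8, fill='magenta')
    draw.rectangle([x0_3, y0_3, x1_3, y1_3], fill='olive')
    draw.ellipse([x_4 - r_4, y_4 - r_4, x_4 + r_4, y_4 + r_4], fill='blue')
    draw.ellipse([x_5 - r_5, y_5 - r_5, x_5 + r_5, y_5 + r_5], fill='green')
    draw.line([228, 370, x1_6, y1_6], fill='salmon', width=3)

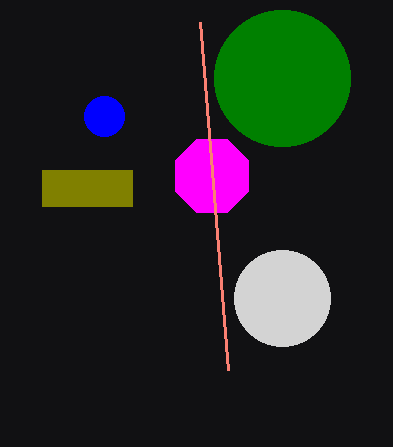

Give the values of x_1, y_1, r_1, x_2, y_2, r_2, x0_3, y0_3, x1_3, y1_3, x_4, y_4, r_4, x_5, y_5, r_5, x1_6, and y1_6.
x_1 = 282
y_1 = 298
r_1 = 48
x_2 = 212
y_2 = 176
r_2 = 40
x0_3 = 42
y0_3 = 170
x1_3 = 132
y1_3 = 206
x_4 = 104
y_4 = 116
r_4 = 20
x_5 = 282
y_5 = 78
r_5 = 68
x1_6 = 200
y1_6 = 22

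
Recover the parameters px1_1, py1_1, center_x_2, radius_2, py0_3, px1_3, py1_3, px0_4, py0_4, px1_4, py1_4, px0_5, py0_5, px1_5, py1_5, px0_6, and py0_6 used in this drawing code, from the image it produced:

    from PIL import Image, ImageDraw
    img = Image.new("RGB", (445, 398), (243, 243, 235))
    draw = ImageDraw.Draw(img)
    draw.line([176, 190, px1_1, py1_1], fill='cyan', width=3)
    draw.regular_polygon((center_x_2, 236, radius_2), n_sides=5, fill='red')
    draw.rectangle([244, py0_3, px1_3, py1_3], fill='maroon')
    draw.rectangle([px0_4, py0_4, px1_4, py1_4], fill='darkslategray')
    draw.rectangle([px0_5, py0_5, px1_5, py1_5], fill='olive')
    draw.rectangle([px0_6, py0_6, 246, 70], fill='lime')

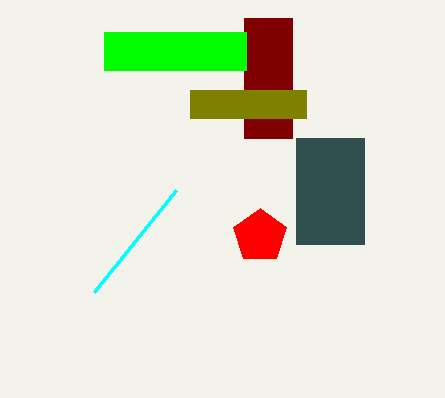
px1_1 = 94, py1_1 = 292, center_x_2 = 260, radius_2 = 28, py0_3 = 18, px1_3 = 292, py1_3 = 138, px0_4 = 296, py0_4 = 138, px1_4 = 364, py1_4 = 244, px0_5 = 190, py0_5 = 90, px1_5 = 306, py1_5 = 118, px0_6 = 104, py0_6 = 32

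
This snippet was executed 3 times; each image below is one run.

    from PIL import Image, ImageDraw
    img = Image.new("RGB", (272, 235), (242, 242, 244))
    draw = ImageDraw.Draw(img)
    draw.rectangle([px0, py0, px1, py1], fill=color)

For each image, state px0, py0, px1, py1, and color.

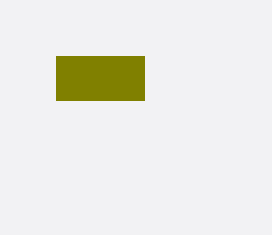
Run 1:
px0 = 56, py0 = 56, px1 = 144, py1 = 100, color = 'olive'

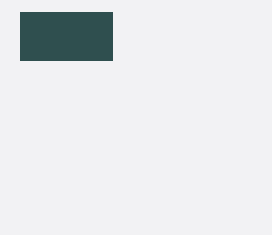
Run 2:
px0 = 20; py0 = 12; px1 = 112; py1 = 60; color = 'darkslategray'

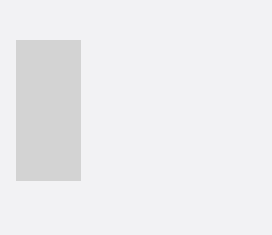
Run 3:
px0 = 16, py0 = 40, px1 = 80, py1 = 180, color = 'lightgray'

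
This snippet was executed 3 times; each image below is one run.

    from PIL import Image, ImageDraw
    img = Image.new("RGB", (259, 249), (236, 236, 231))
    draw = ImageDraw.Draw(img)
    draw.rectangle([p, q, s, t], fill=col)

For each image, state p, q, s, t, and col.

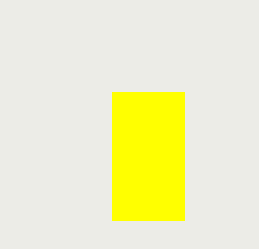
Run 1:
p = 112
q = 92
s = 184
t = 220
col = 'yellow'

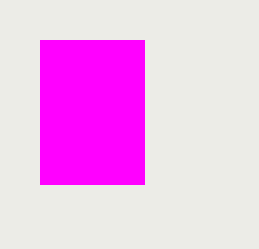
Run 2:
p = 40; q = 40; s = 144; t = 184; col = 'magenta'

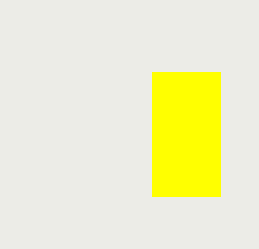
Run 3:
p = 152, q = 72, s = 220, t = 196, col = 'yellow'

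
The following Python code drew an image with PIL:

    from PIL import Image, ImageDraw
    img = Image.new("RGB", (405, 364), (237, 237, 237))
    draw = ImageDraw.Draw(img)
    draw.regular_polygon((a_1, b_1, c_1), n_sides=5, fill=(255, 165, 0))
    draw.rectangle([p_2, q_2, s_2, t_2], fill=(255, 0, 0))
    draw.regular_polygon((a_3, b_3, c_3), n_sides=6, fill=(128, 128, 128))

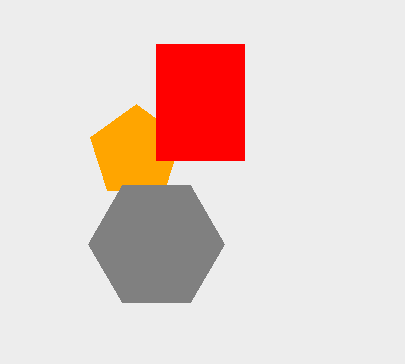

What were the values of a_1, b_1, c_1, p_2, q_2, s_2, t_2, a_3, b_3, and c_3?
a_1 = 136, b_1 = 152, c_1 = 48, p_2 = 156, q_2 = 44, s_2 = 244, t_2 = 160, a_3 = 156, b_3 = 244, c_3 = 68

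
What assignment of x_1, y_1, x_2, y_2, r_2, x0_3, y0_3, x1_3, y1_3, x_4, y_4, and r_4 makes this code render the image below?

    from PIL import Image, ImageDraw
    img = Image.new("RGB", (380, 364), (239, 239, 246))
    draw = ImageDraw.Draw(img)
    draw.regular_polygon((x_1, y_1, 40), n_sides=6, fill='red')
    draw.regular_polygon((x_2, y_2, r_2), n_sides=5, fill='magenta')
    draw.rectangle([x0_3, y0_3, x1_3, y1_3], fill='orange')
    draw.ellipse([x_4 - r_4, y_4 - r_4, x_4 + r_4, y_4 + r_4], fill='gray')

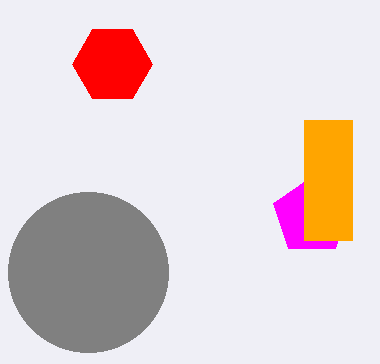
x_1 = 112; y_1 = 64; x_2 = 312; y_2 = 216; r_2 = 40; x0_3 = 304; y0_3 = 120; x1_3 = 352; y1_3 = 240; x_4 = 88; y_4 = 272; r_4 = 80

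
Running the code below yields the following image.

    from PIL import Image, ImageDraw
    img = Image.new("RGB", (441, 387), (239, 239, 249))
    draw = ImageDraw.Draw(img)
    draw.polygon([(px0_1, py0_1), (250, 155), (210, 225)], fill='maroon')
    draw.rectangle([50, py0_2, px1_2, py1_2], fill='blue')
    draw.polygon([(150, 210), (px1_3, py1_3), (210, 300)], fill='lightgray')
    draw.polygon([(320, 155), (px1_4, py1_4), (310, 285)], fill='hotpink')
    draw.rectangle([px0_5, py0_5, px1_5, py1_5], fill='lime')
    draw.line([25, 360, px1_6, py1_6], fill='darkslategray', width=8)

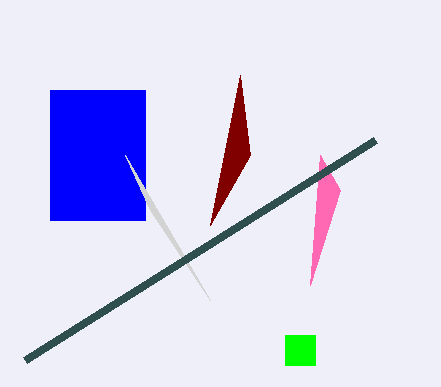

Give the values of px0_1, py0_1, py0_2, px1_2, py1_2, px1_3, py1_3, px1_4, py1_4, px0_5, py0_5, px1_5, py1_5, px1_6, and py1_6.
px0_1 = 240; py0_1 = 75; py0_2 = 90; px1_2 = 145; py1_2 = 220; px1_3 = 125; py1_3 = 155; px1_4 = 340; py1_4 = 190; px0_5 = 285; py0_5 = 335; px1_5 = 315; py1_5 = 365; px1_6 = 375; py1_6 = 140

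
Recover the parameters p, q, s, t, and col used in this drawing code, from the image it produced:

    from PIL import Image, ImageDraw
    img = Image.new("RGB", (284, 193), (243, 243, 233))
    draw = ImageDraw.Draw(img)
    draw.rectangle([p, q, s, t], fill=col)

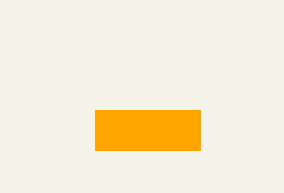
p = 95; q = 110; s = 200; t = 150; col = 'orange'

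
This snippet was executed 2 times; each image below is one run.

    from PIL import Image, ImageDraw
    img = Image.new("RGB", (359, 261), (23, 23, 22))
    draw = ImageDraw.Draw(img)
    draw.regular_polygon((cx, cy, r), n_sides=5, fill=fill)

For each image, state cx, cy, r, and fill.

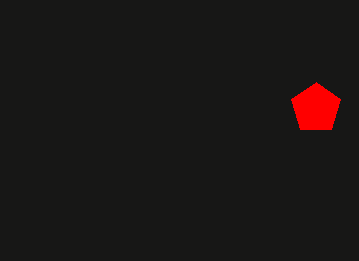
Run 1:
cx = 316, cy = 108, r = 26, fill = 'red'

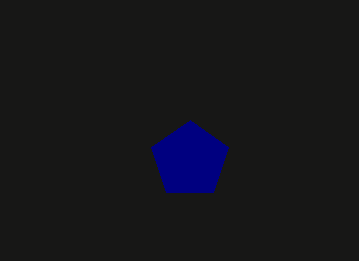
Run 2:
cx = 190, cy = 160, r = 40, fill = 'navy'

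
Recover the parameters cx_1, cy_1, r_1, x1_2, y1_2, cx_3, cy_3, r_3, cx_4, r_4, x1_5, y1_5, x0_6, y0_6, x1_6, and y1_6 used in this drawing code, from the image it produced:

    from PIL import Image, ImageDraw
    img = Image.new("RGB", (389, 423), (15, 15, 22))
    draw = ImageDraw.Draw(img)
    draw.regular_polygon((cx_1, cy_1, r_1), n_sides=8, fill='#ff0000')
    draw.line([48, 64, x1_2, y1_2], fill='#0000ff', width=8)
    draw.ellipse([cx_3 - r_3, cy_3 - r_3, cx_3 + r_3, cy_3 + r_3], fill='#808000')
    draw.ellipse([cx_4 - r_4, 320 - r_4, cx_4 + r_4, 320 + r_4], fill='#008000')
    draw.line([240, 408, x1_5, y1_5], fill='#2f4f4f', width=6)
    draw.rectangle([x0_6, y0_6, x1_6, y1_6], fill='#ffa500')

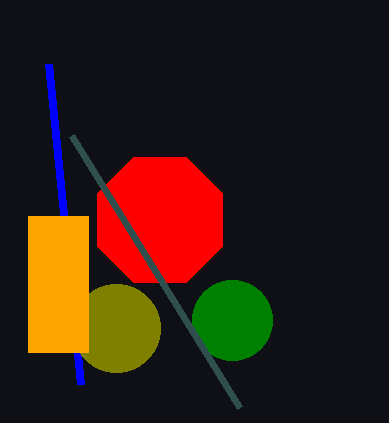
cx_1 = 160; cy_1 = 220; r_1 = 68; x1_2 = 80; y1_2 = 384; cx_3 = 116; cy_3 = 328; r_3 = 44; cx_4 = 232; r_4 = 40; x1_5 = 72; y1_5 = 136; x0_6 = 28; y0_6 = 216; x1_6 = 88; y1_6 = 352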